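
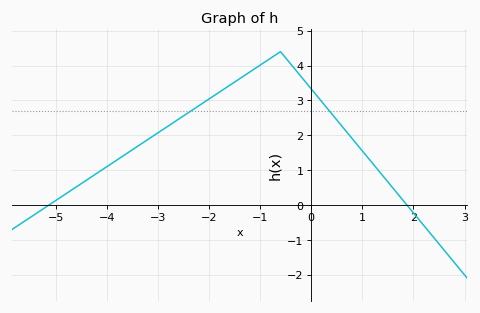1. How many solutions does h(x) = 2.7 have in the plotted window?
2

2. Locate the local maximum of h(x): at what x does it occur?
-0.6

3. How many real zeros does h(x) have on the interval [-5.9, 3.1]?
2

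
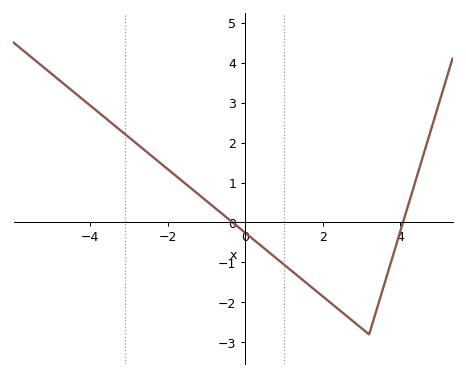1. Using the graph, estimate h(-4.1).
3.01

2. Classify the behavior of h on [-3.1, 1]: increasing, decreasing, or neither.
decreasing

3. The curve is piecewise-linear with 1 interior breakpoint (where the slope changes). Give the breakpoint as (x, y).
(3.2, -2.8)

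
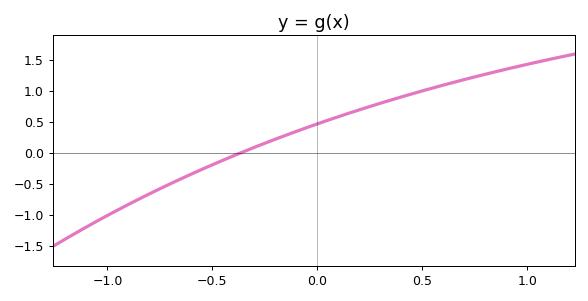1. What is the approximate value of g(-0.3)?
0.1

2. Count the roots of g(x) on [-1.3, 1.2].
1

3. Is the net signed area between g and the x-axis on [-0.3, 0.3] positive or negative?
positive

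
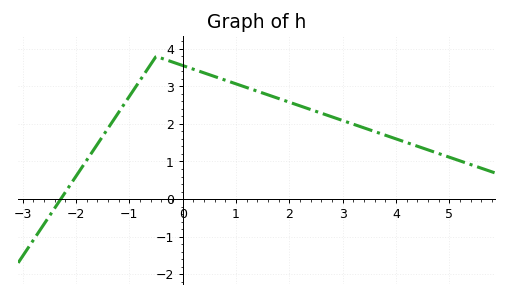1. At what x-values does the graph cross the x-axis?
-2.29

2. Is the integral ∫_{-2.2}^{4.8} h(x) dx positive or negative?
positive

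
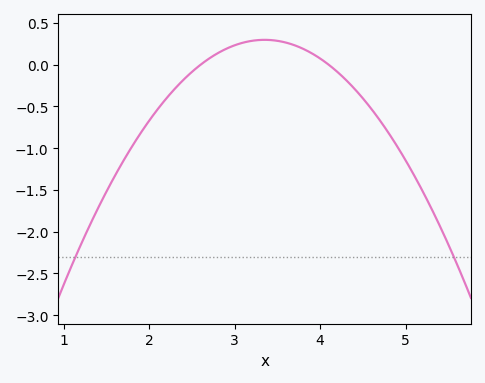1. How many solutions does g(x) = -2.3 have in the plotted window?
2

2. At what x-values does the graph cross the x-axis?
2.6, 4.1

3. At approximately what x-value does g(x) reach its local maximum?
3.3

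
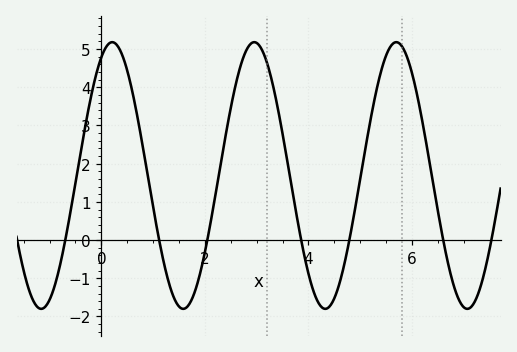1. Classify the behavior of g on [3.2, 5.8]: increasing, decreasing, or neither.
neither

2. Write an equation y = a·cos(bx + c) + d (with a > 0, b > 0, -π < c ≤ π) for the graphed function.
y = 3.49cos(2.29x - 0.48) + 1.69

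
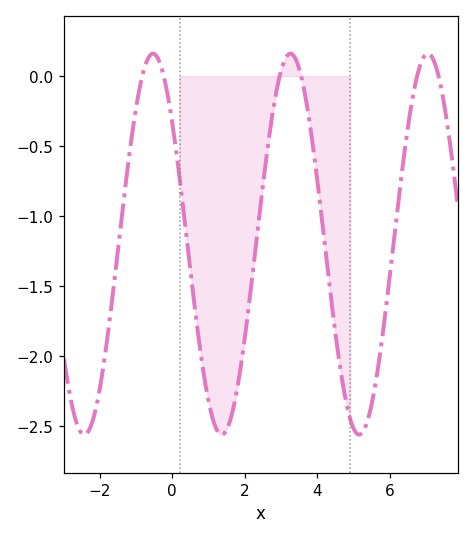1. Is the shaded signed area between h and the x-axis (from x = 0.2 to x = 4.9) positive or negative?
negative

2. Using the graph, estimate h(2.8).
-0.2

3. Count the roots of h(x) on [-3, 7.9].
6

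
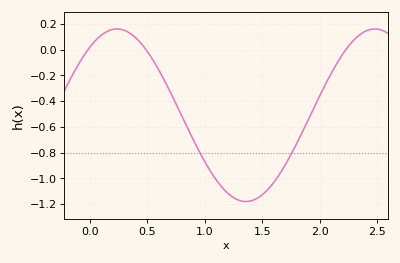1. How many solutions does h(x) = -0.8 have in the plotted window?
2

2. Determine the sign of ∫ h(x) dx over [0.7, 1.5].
negative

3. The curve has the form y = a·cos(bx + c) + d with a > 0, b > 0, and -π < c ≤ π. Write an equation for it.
y = 0.67cos(2.8x - 0.66) - 0.51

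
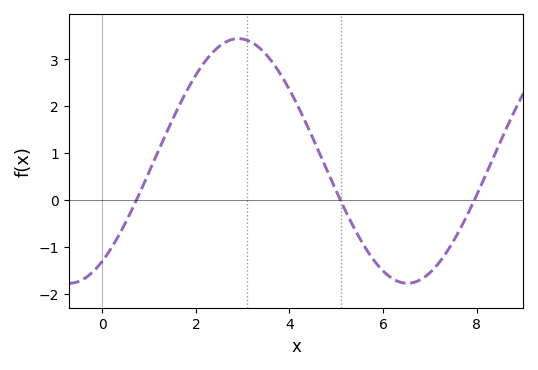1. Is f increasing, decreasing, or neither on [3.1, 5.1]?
decreasing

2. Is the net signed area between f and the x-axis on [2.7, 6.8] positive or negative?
positive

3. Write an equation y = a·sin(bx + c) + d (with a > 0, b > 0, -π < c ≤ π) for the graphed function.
y = 2.61sin(0.87x - 0.96) + 0.83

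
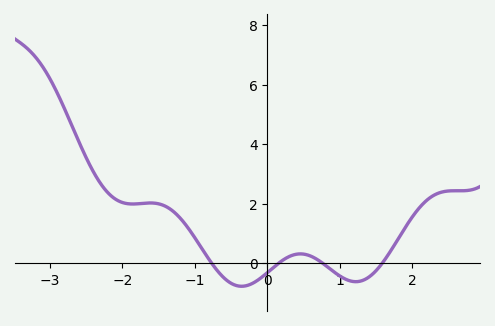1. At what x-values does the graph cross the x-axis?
-0.8, 0.2, 0.8, 1.6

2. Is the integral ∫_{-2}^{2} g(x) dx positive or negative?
positive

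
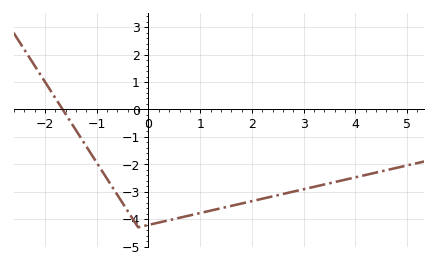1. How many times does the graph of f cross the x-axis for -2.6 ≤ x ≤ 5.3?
1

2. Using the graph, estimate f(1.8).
-3.4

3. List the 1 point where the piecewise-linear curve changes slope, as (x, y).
(-0.2, -4.3)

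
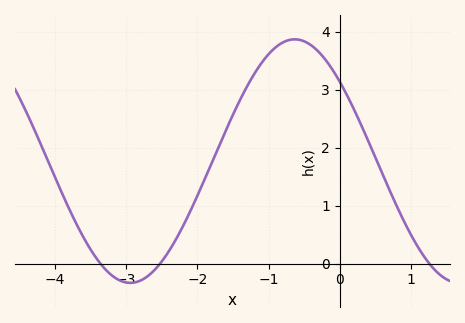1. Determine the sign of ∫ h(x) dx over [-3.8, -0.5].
positive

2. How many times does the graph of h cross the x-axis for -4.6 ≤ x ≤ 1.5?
3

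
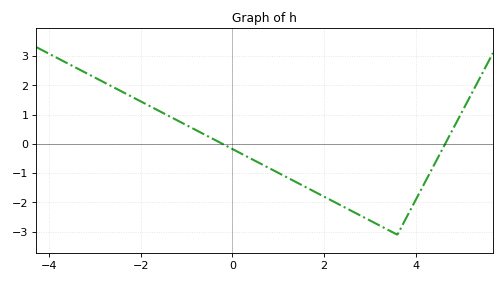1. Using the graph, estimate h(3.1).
-2.7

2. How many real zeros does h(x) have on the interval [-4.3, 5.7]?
2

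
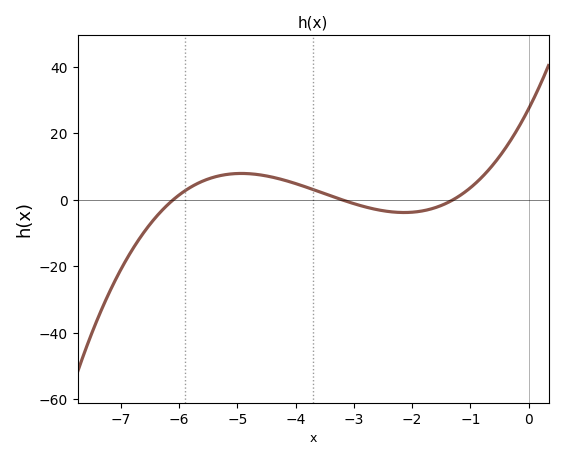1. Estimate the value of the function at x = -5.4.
6.82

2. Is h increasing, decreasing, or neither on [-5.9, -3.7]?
neither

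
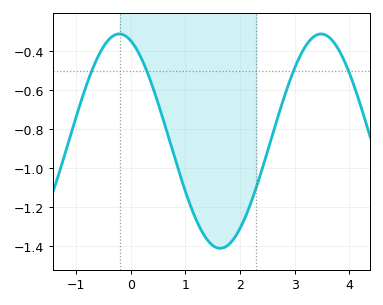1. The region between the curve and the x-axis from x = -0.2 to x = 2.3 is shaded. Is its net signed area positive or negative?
negative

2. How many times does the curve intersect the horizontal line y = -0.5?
4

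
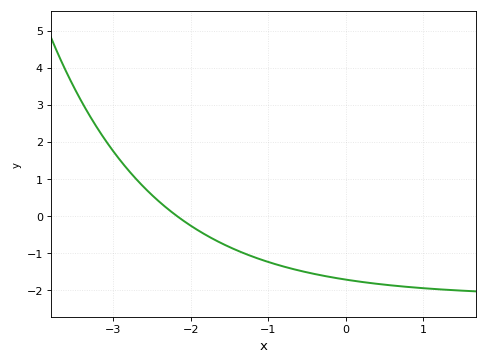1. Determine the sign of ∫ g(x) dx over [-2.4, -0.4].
negative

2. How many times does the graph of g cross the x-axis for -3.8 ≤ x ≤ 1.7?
1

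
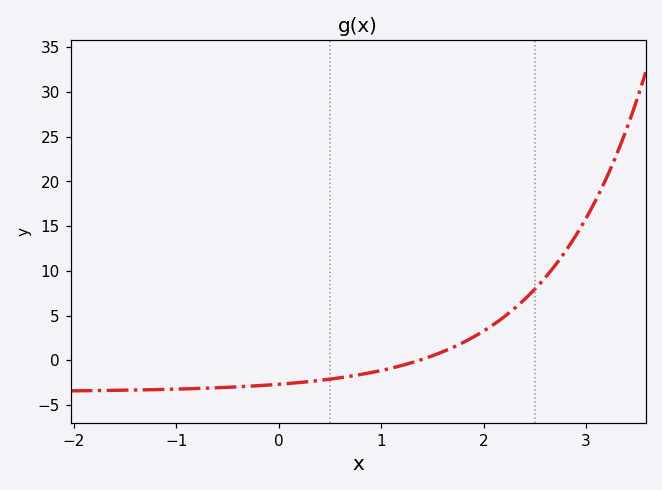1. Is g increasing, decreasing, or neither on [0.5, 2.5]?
increasing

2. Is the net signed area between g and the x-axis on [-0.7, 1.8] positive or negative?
negative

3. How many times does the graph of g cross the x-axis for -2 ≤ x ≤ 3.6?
1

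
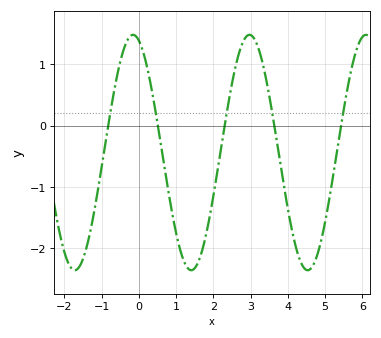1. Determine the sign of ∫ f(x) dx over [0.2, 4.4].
negative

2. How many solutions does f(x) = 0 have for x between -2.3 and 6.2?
5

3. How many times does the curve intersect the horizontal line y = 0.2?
5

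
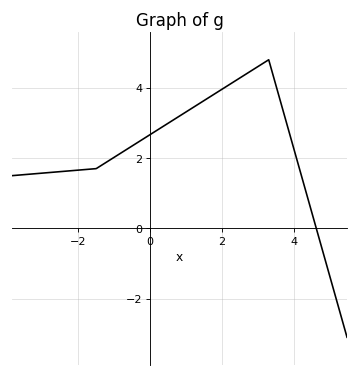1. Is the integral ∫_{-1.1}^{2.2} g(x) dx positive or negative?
positive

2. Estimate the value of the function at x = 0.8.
3.2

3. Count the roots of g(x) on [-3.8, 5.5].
1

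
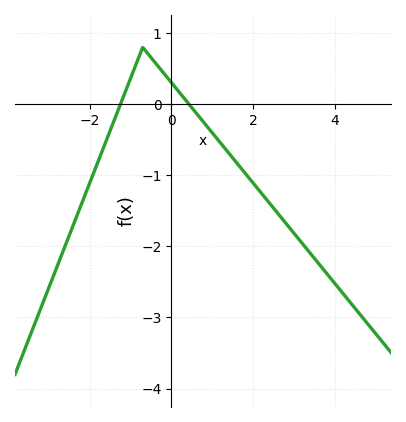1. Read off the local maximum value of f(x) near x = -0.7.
0.798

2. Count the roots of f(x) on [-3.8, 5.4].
2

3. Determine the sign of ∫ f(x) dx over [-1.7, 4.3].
negative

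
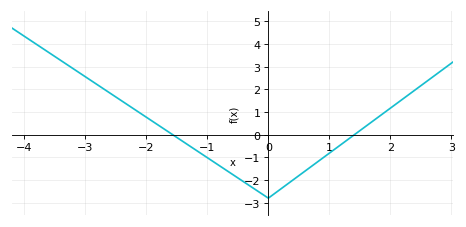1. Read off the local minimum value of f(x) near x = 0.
-2.8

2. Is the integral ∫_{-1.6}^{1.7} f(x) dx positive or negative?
negative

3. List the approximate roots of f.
-1.6, 1.4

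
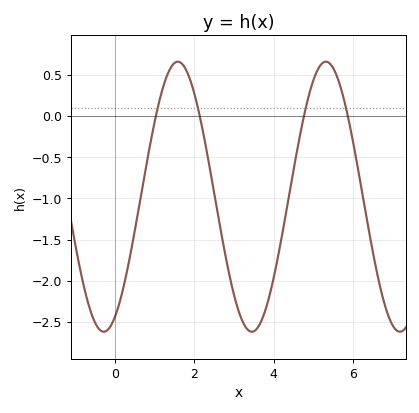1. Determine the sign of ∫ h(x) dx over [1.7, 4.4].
negative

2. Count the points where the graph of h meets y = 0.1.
4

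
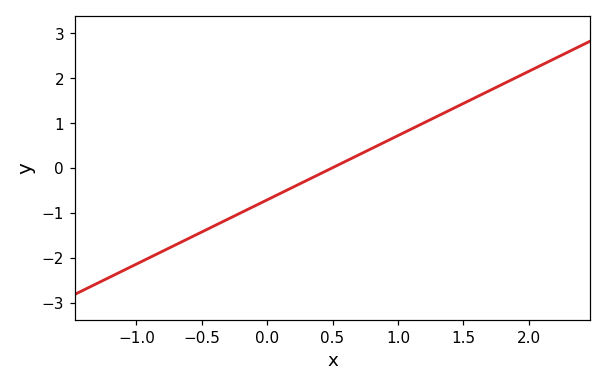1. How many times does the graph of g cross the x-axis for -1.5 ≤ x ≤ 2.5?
1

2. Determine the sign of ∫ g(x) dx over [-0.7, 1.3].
negative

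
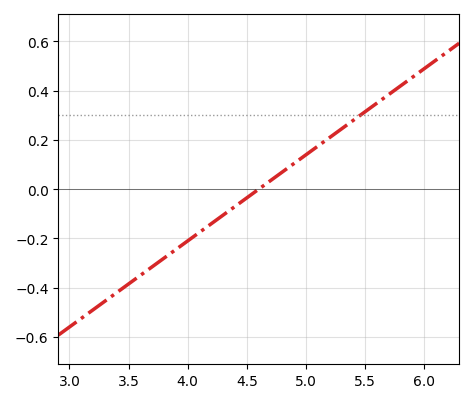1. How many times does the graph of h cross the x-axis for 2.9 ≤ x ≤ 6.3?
1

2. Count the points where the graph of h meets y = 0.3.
1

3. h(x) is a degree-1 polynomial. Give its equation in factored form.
y = 0.35(x - 4.6)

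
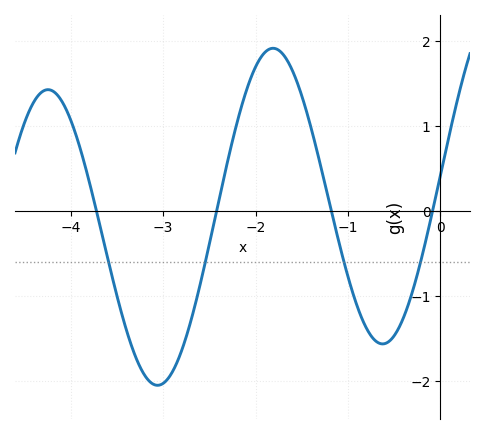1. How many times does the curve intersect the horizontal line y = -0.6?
4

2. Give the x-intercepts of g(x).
-3.7, -2.4, -1.2, -0.1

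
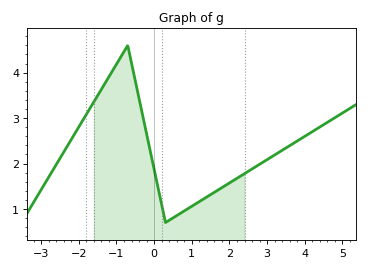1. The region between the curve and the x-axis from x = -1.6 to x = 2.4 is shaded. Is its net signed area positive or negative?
positive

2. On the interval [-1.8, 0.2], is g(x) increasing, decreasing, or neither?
neither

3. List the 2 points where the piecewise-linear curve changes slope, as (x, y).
(-0.7, 4.6); (0.3, 0.7)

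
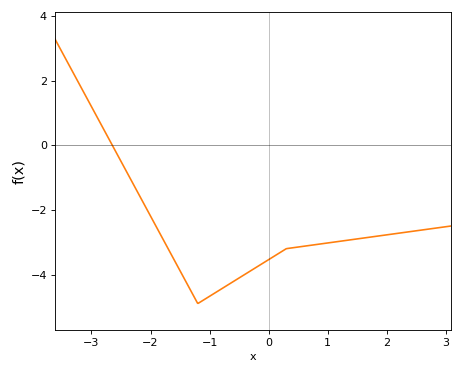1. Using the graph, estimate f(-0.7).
-4.4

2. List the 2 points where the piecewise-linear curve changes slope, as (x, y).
(-1.2, -4.9); (0.3, -3.2)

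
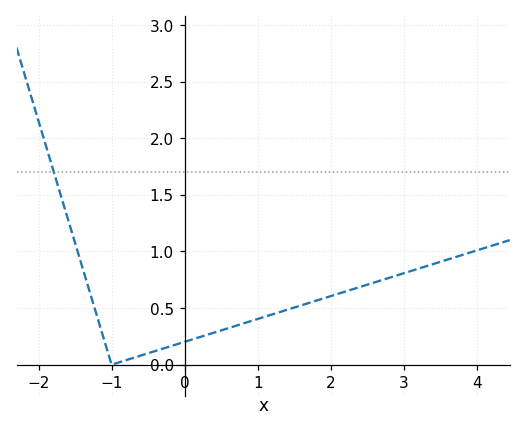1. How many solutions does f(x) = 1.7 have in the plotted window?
1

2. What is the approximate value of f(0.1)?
0.222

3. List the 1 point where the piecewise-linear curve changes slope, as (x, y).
(-1, 0)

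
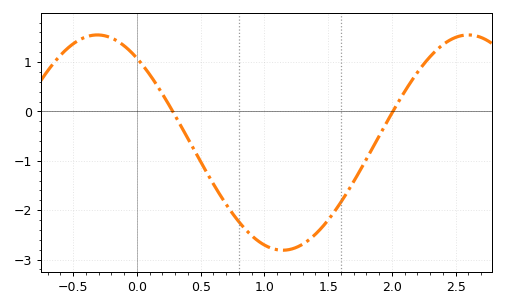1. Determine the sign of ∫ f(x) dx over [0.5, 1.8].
negative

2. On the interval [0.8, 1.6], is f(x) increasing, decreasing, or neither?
neither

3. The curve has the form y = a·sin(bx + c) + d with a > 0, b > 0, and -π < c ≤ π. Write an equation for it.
y = 2.18sin(2.2x + 2.2) - 0.63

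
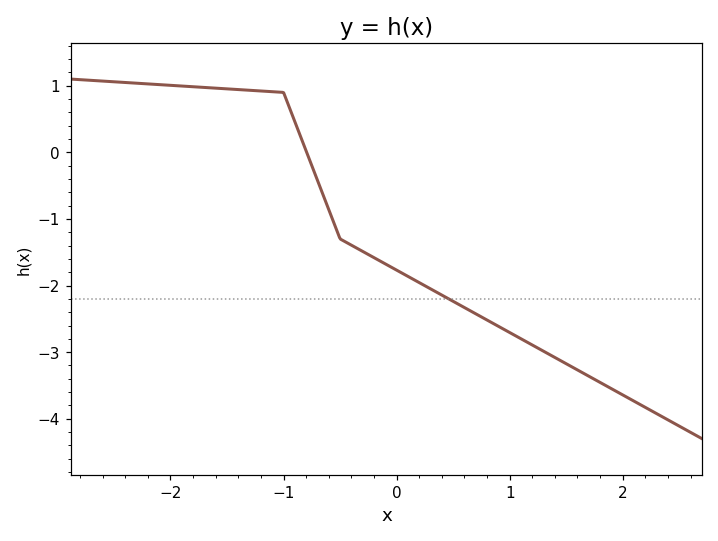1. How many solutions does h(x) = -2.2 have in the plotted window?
1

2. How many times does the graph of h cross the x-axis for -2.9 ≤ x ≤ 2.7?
1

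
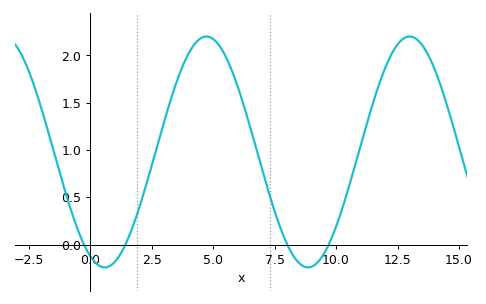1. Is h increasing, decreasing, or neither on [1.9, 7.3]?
neither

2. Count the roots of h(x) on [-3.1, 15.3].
4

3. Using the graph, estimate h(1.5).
0.05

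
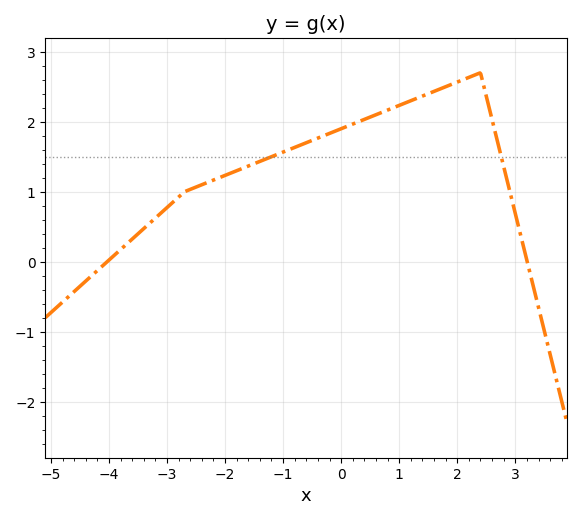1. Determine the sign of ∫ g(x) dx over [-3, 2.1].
positive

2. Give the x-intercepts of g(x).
-4.03, 3.21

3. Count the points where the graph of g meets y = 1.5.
2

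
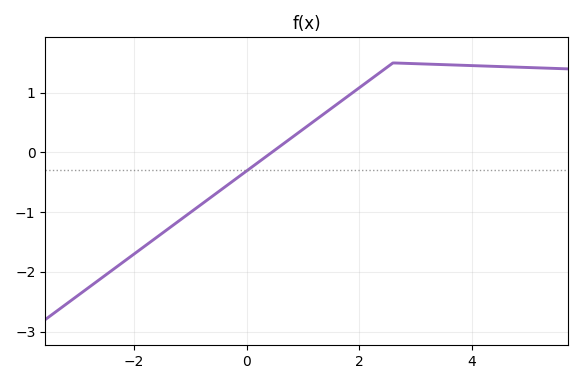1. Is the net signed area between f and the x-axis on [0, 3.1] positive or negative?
positive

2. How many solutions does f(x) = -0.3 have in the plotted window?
1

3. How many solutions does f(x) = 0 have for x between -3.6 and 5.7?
1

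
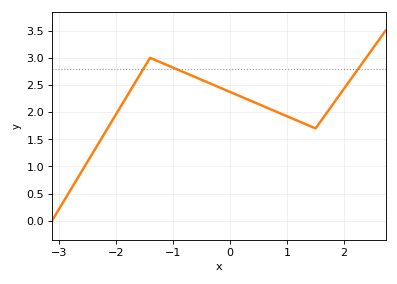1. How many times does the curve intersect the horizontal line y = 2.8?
3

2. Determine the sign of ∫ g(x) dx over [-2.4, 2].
positive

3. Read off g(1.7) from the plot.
2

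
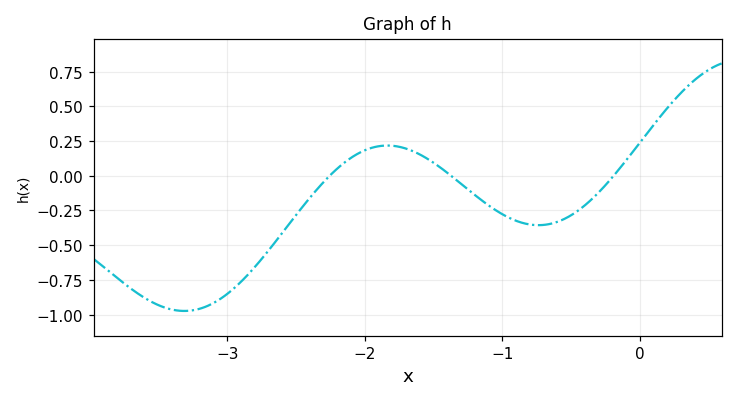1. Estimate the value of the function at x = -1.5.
0.093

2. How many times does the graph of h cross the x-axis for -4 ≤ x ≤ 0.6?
3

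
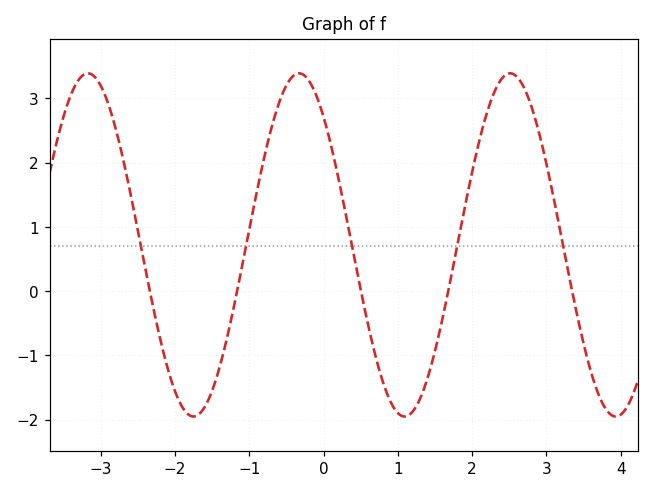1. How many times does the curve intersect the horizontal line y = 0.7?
5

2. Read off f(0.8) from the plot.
-1.4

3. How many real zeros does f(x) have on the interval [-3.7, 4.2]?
5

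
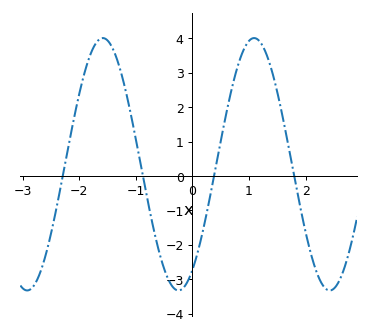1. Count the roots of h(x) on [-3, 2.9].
4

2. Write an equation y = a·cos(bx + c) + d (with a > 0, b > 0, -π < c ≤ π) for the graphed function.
y = 3.67cos(2.35x - 2.56) + 0.34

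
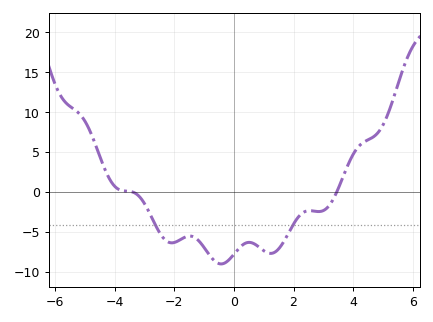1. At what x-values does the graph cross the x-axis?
-3.4, 3.4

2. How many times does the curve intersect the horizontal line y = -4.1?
2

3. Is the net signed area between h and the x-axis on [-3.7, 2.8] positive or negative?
negative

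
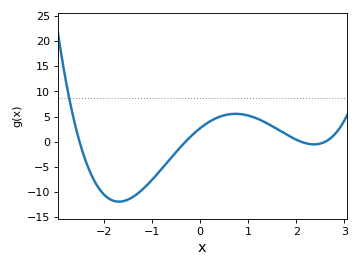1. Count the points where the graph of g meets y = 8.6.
1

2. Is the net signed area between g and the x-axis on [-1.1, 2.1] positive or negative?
positive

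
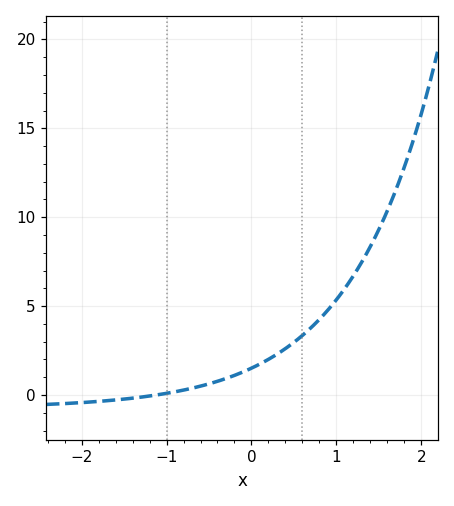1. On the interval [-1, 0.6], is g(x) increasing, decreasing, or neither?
increasing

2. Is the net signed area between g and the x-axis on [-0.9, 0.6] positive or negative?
positive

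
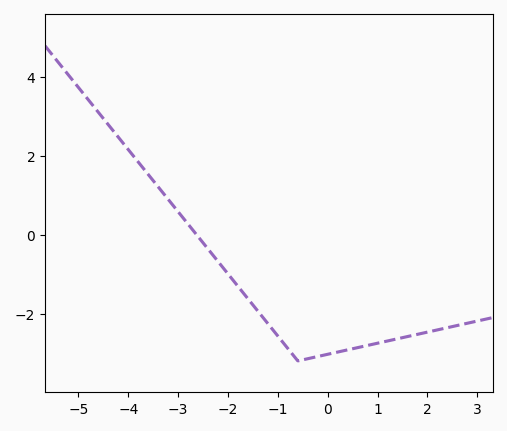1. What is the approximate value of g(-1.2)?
-2.25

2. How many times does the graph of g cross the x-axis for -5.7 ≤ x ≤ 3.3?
1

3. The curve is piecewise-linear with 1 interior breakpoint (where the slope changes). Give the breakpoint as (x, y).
(-0.6, -3.2)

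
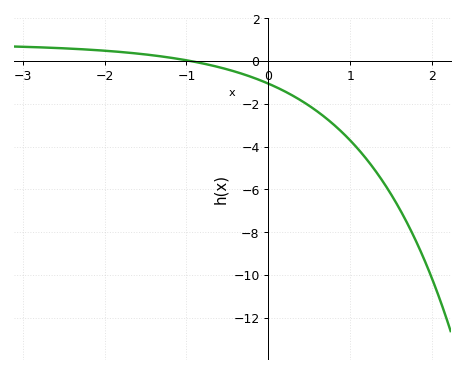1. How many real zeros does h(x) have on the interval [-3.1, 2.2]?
1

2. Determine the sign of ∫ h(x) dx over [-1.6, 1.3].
negative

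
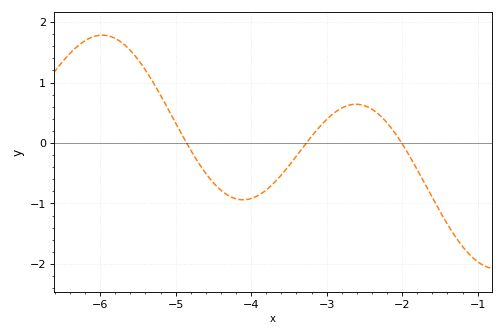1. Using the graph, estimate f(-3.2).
0.108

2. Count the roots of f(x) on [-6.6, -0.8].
3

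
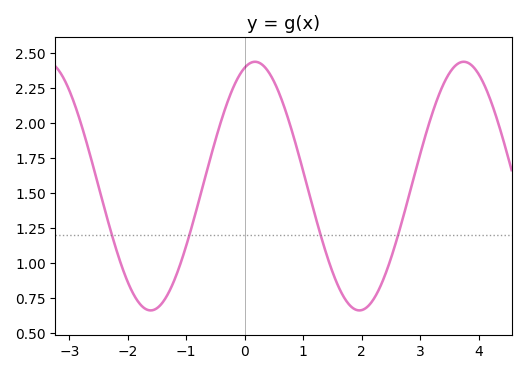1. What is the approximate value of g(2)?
0.662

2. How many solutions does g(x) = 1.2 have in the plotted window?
4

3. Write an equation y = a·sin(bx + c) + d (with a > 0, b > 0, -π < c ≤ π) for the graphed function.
y = 0.89sin(1.76x + 1.26) + 1.55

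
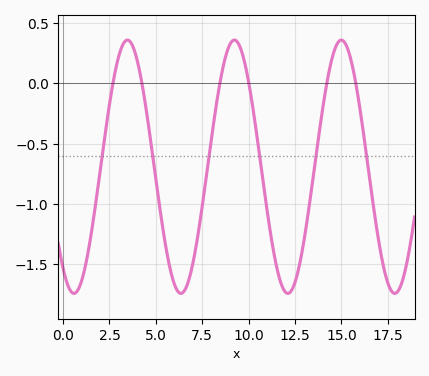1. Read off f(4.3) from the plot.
-0.042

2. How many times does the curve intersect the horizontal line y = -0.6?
6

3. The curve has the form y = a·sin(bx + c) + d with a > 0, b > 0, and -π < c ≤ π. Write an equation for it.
y = 1.05sin(1.09x - 2.21) - 0.69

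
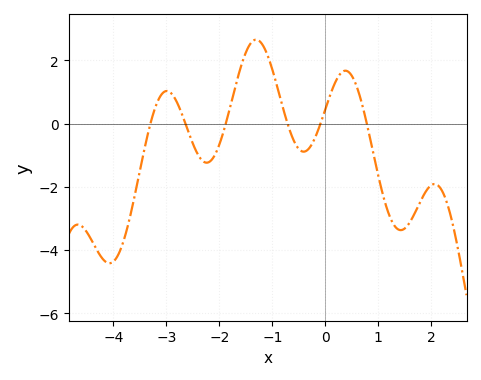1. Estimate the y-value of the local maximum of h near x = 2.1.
-1.91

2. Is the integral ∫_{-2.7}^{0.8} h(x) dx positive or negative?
positive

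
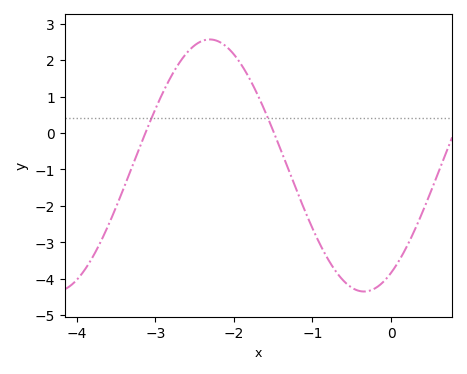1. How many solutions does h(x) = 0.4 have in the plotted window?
2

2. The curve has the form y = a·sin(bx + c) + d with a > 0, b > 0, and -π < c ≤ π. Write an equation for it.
y = 3.46sin(1.6x - 1.02) - 0.89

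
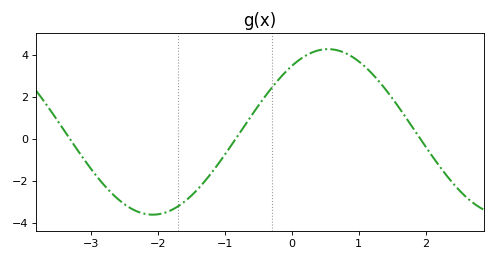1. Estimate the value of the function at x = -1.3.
-2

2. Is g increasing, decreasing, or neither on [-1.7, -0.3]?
increasing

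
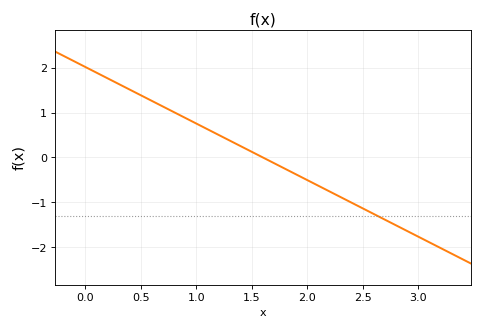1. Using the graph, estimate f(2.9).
-1.6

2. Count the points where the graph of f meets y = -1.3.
1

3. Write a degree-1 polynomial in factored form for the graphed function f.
y = -1.26(x - 1.6)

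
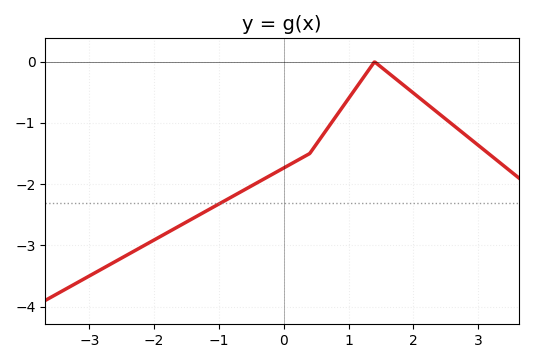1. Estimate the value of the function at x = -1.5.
-2.6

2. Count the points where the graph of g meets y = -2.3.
1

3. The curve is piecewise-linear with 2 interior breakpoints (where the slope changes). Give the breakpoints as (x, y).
(0.4, -1.5); (1.4, 0)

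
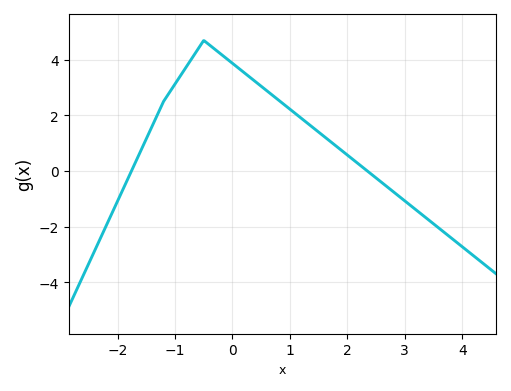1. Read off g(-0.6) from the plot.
4.4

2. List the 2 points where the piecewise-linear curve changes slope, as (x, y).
(-1.2, 2.5); (-0.5, 4.7)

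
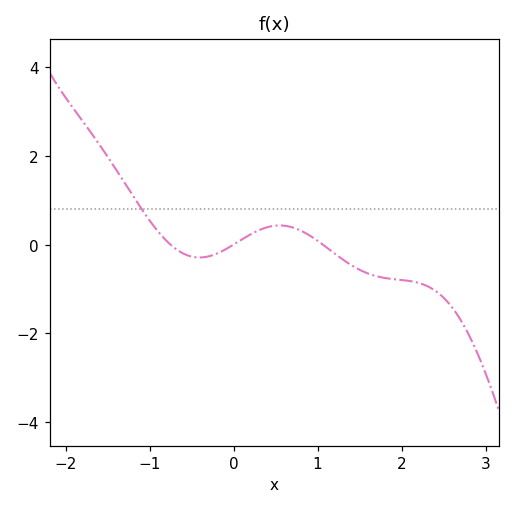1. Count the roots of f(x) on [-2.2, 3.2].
3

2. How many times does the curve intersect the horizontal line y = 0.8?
1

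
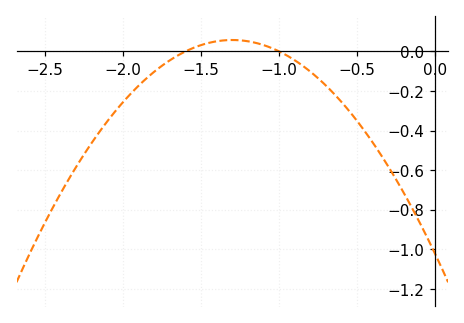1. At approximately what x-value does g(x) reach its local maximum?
-1.3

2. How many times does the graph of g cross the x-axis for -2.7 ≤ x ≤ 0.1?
2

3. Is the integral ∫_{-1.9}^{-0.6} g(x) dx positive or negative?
negative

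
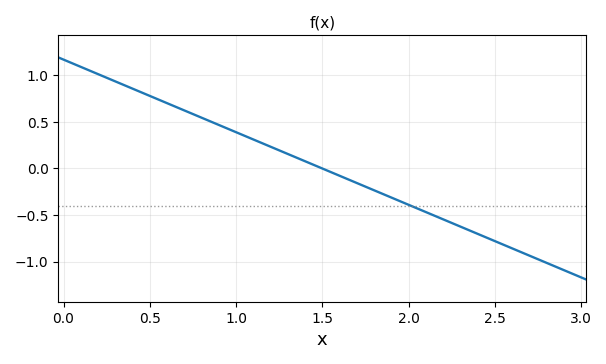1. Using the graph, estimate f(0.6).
0.7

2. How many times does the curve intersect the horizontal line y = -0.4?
1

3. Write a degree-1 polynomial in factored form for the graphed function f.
y = -0.78(x - 1.5)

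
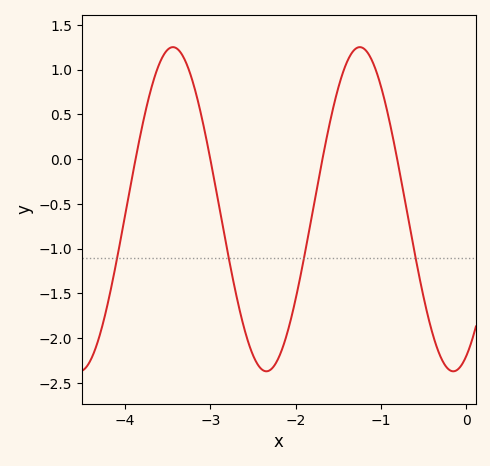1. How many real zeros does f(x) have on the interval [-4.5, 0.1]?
4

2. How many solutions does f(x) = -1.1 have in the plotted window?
4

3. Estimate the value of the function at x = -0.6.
-1.08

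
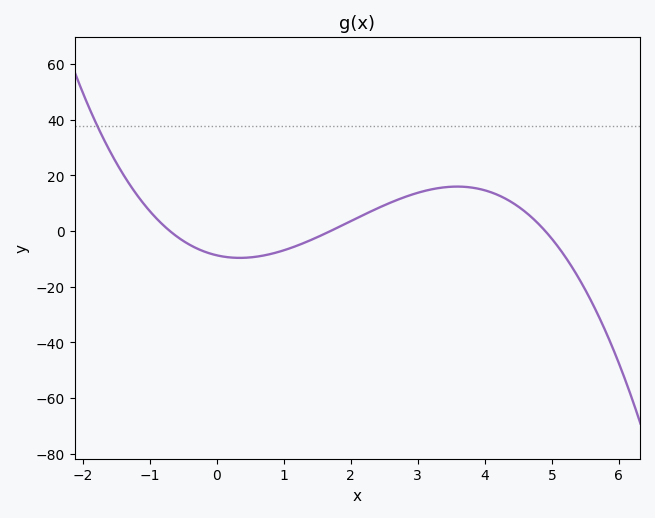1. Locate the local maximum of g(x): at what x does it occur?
3.59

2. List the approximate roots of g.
-0.7, 1.7, 4.9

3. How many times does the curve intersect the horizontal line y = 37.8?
1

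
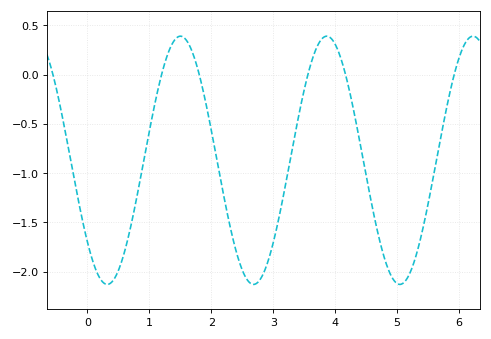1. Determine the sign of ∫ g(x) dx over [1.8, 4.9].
negative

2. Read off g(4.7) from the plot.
-1.65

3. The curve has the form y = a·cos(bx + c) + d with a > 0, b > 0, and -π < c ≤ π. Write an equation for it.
y = 1.26cos(2.7x + 2.3) - 0.87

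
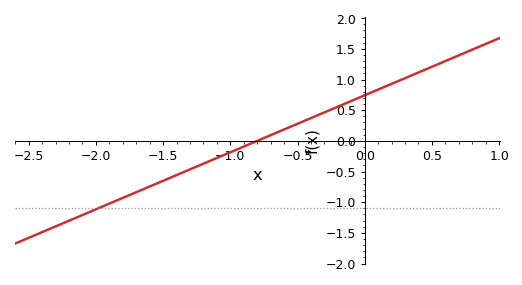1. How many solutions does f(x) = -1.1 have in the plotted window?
1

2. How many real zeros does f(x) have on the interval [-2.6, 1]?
1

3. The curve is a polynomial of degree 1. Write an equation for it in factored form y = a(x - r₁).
y = 0.93(x + 0.8)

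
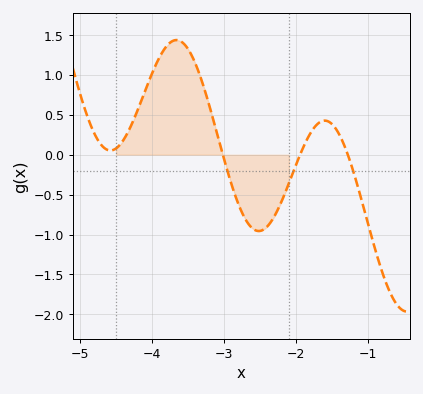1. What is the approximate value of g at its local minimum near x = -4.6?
0.05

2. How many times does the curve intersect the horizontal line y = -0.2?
3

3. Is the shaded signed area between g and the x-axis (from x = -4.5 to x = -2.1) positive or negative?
positive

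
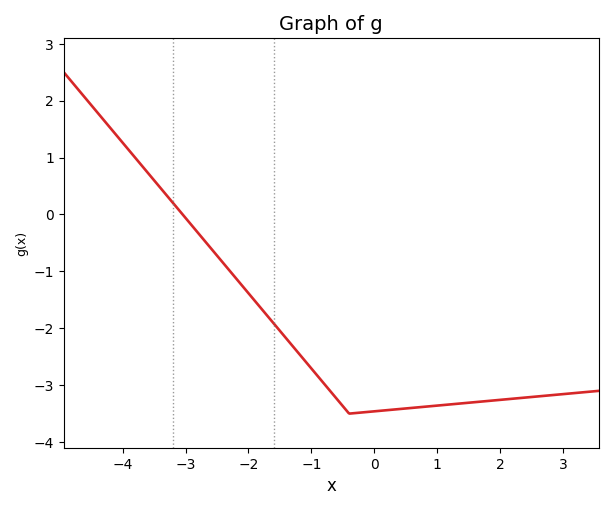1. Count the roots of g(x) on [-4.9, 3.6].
1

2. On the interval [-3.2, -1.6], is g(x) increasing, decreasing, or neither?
decreasing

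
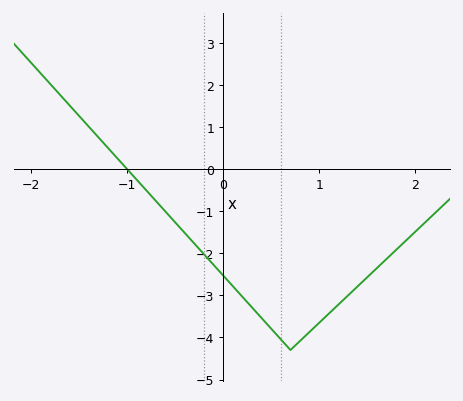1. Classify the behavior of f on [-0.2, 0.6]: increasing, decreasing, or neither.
decreasing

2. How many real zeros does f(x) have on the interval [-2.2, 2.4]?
1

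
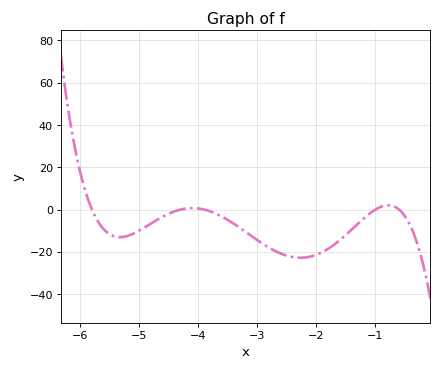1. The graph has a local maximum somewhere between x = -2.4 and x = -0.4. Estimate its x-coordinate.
-0.784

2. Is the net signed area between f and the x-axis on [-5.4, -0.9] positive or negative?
negative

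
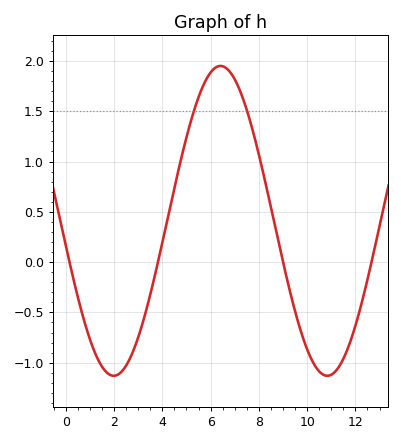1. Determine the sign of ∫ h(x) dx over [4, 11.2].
positive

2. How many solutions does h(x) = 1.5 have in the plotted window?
2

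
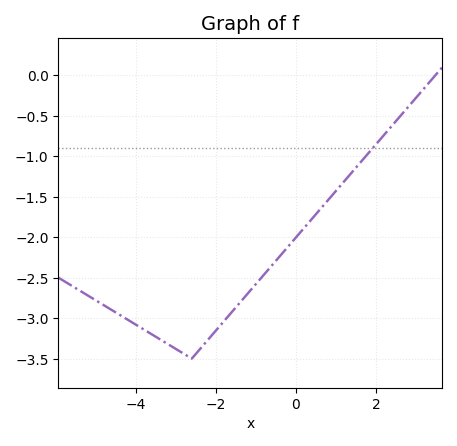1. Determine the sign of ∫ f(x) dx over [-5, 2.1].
negative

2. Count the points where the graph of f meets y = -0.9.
1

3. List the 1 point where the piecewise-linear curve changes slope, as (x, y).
(-2.6, -3.5)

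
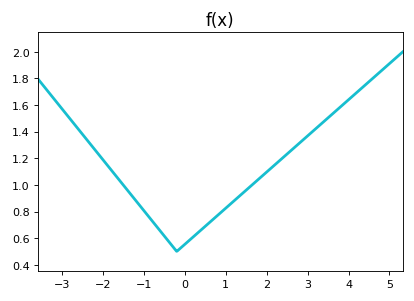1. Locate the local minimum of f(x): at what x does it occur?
-0.2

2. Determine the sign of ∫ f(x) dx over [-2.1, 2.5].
positive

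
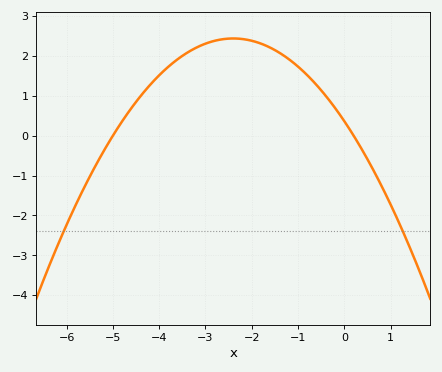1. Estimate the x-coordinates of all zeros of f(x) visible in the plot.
-5, 0.2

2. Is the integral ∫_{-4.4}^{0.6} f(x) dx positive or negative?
positive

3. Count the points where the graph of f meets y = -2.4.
2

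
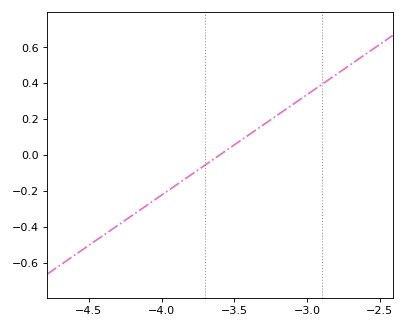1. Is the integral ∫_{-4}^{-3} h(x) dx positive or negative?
positive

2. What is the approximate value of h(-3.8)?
-0.12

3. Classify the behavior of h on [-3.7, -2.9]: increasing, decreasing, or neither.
increasing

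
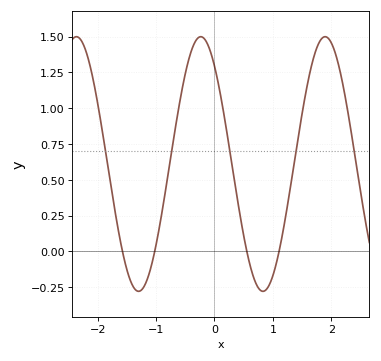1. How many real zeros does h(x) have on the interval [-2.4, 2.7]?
4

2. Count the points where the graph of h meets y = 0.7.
5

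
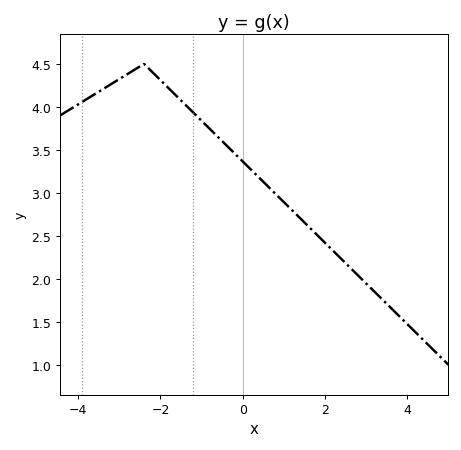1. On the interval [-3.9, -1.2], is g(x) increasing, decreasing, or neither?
neither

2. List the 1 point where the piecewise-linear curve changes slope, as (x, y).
(-2.4, 4.5)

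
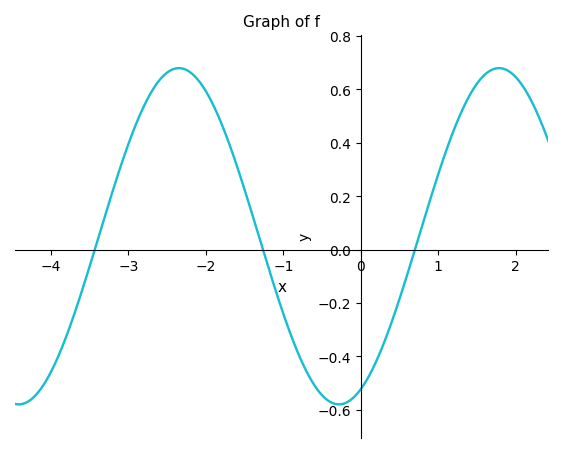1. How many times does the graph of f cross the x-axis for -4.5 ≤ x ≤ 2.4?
3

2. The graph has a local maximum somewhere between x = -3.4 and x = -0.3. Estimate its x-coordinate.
-2.4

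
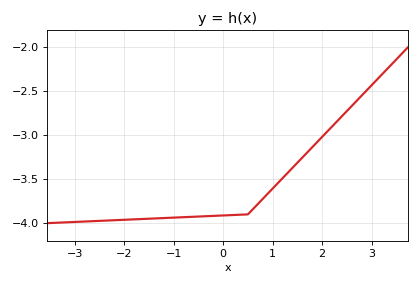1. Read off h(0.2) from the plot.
-3.9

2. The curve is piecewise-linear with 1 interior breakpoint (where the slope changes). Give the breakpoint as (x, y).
(0.5, -3.9)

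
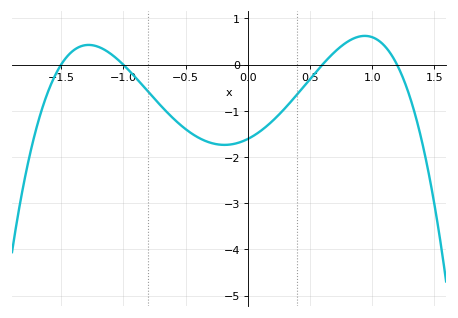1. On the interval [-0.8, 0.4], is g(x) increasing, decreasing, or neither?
neither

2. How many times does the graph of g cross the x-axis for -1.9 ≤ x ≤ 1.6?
4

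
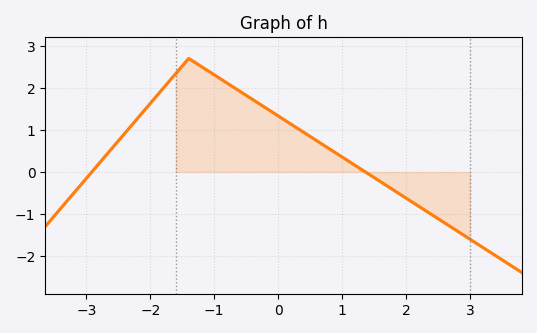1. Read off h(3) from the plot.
-1.6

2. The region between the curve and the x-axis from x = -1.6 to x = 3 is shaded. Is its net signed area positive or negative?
positive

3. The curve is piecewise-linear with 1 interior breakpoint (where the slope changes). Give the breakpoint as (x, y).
(-1.4, 2.7)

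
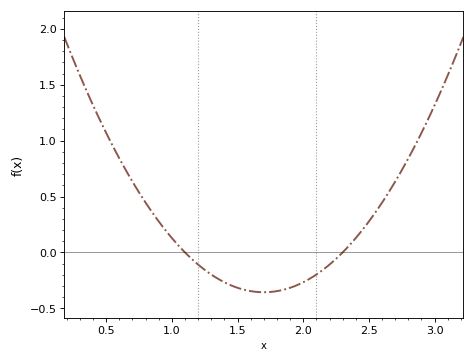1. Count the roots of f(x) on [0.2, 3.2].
2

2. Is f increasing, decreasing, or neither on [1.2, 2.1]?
neither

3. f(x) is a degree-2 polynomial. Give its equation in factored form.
y = 0.99(x - 1.1)(x - 2.3)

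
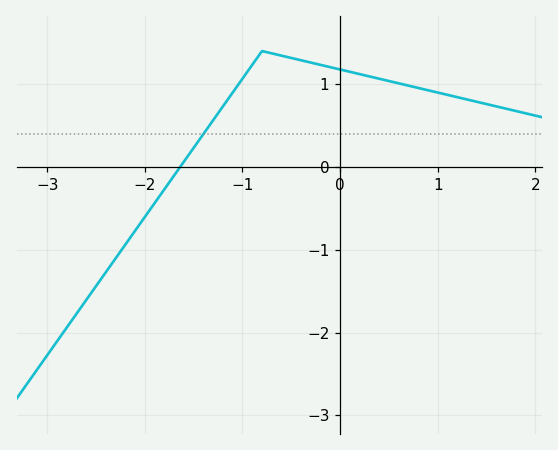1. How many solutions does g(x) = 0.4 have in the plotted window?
1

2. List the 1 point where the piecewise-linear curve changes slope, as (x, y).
(-0.8, 1.4)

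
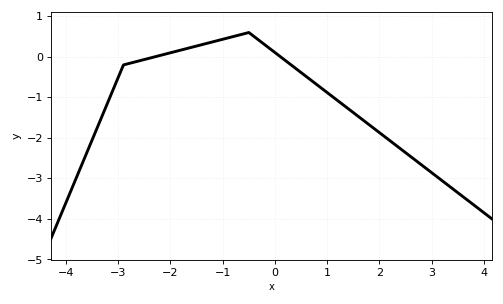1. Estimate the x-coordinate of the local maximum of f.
-0.5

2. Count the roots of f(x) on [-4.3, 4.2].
2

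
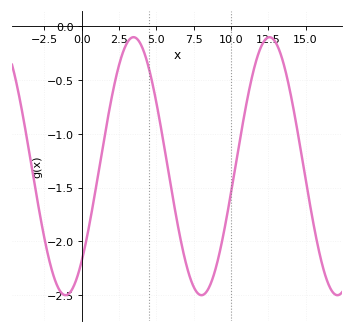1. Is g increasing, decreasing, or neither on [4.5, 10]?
neither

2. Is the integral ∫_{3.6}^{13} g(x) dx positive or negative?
negative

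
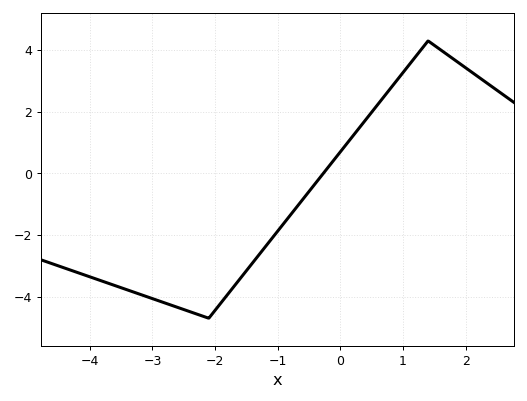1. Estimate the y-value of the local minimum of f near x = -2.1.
-4.7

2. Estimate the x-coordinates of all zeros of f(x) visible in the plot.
-0.272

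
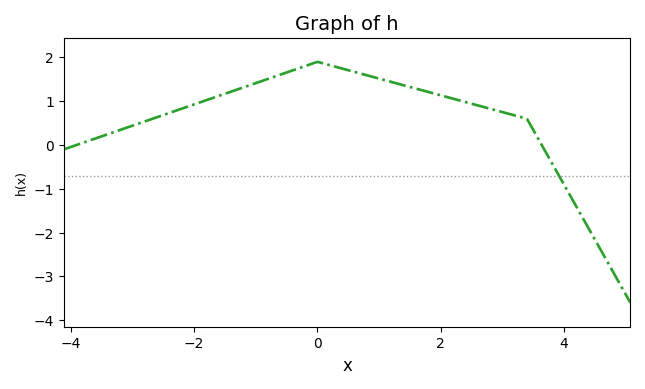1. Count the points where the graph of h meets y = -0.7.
1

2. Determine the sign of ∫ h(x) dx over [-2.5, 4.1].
positive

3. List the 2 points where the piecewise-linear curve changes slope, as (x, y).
(0, 1.9); (3.4, 0.6)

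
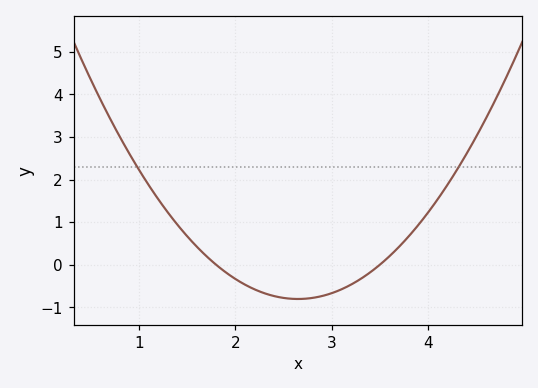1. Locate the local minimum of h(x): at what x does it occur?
2.7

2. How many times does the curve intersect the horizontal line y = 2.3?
2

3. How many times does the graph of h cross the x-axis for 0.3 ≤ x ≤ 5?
2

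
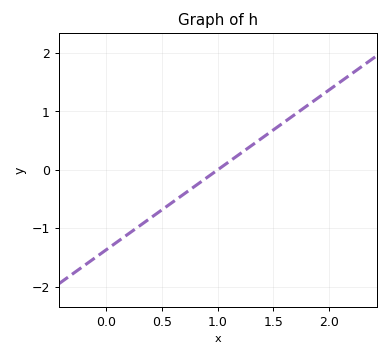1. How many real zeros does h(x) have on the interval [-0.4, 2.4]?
1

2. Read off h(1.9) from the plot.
1.2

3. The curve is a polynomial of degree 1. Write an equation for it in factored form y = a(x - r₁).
y = 1.37(x - 1)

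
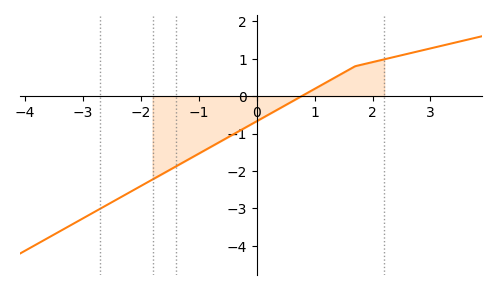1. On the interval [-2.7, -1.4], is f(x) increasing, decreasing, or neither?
increasing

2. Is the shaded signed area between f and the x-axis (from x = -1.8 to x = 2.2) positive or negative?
negative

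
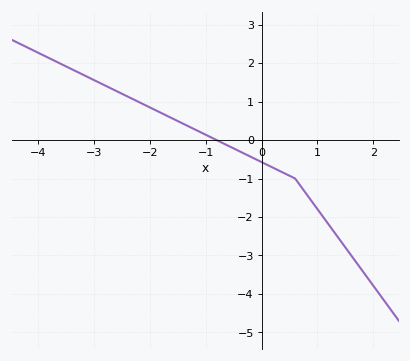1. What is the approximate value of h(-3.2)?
1.7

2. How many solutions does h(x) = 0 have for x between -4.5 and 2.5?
1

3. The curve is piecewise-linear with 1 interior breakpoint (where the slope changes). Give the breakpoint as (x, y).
(0.6, -1)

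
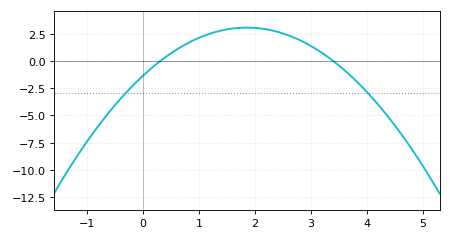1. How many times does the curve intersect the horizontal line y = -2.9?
2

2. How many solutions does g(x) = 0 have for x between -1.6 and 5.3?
2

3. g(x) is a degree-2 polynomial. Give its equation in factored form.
y = -1.29(x - 0.3)(x - 3.4)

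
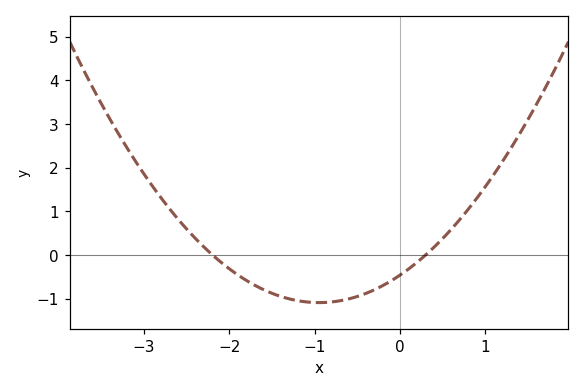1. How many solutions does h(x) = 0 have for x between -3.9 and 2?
2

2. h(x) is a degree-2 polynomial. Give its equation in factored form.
y = 0.7(x + 2.2)(x - 0.3)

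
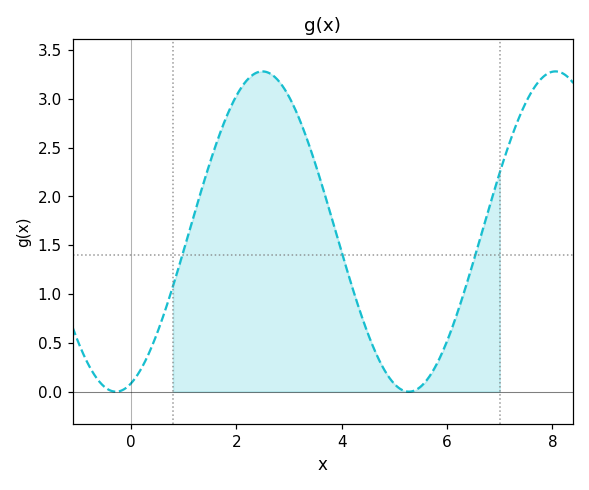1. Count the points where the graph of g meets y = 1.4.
3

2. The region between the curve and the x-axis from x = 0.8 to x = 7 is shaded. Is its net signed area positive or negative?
positive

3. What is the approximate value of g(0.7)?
0.9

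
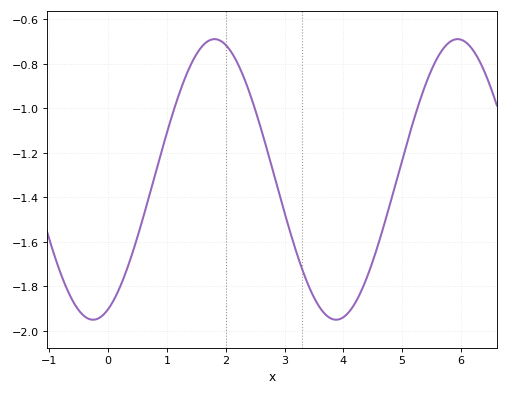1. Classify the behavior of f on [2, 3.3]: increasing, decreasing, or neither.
decreasing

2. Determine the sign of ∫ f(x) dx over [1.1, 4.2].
negative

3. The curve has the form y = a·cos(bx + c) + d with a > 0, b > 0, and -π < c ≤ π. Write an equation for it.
y = 0.63cos(1.52x - 2.75) - 1.32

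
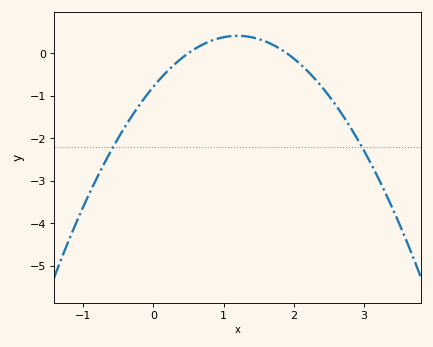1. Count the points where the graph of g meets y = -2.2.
2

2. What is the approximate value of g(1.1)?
0.398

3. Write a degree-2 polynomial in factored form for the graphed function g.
y = -0.83(x - 0.5)(x - 1.9)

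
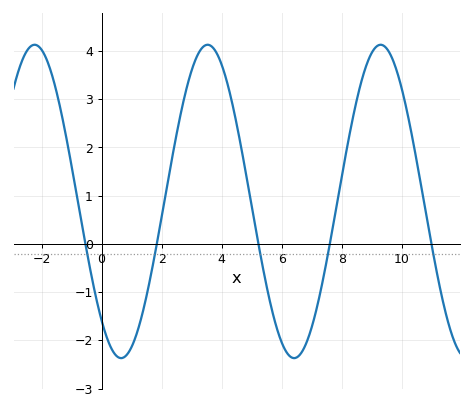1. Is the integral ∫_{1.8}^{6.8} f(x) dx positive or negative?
positive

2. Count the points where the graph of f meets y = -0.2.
5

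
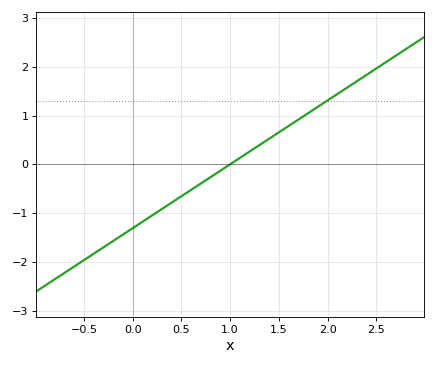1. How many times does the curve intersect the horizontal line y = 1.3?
1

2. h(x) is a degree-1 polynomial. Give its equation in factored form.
y = 1.31(x - 1)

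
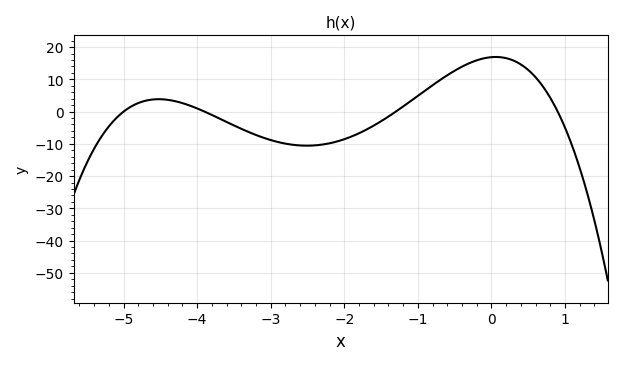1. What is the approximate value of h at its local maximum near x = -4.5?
3.84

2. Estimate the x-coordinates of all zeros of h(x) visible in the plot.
-5, -3.9, -1.3, 0.9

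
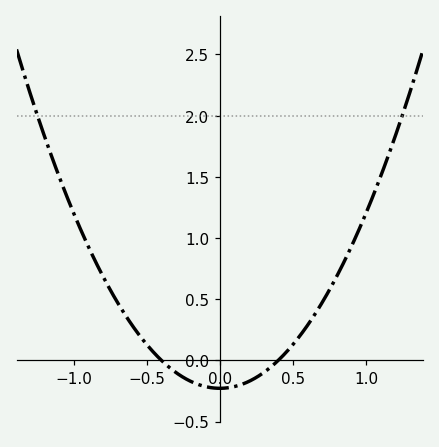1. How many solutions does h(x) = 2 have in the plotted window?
2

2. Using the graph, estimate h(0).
-0.229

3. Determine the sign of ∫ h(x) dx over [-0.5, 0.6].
negative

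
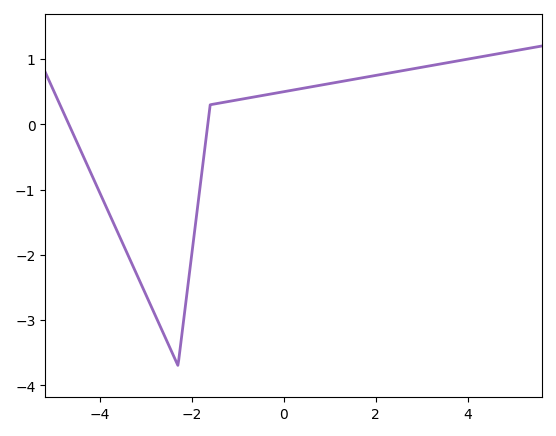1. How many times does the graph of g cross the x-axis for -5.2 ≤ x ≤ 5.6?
2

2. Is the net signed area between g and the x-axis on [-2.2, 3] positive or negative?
positive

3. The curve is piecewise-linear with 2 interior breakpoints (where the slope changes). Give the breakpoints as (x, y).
(-2.3, -3.7); (-1.6, 0.3)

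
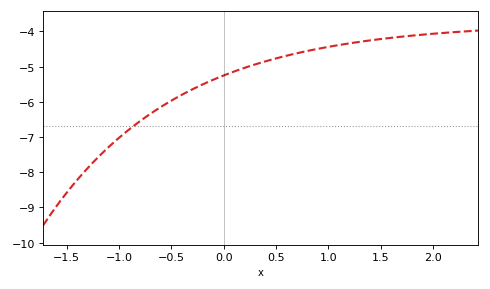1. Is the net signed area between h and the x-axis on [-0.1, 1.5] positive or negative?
negative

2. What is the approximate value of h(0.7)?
-4.6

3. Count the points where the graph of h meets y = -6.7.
1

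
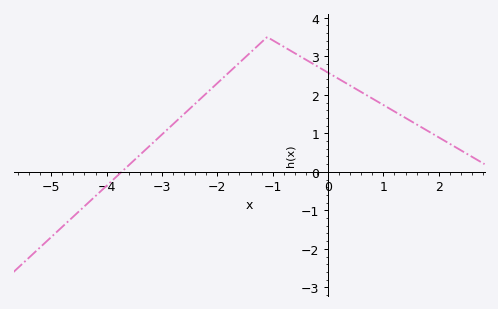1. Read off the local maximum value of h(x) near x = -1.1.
3.5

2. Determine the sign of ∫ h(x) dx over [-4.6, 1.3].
positive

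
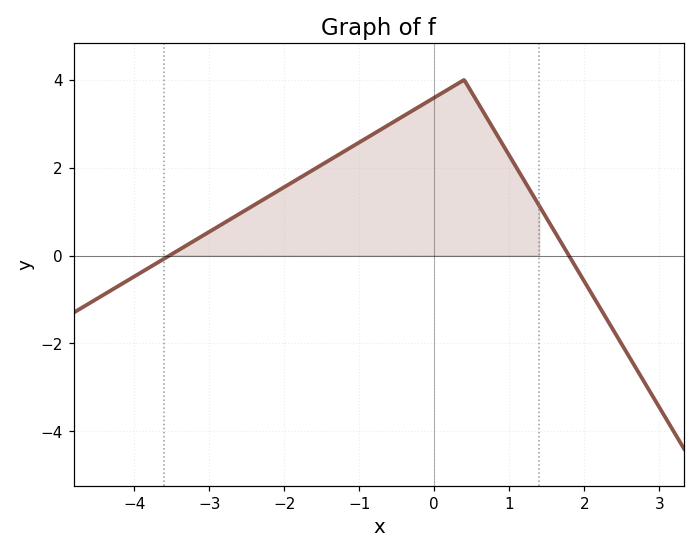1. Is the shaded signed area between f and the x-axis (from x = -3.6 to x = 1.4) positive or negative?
positive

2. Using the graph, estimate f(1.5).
0.847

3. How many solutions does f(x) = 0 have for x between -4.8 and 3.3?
2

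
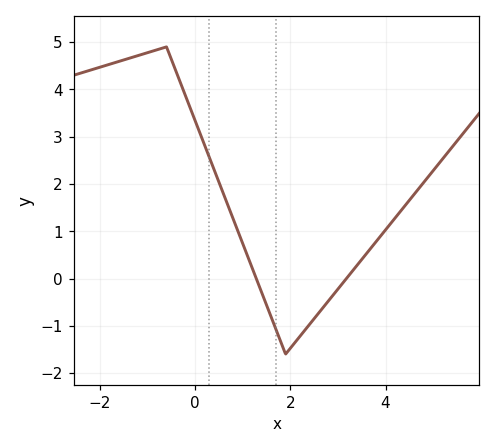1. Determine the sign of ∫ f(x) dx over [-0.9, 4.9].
positive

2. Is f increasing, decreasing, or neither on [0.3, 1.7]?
decreasing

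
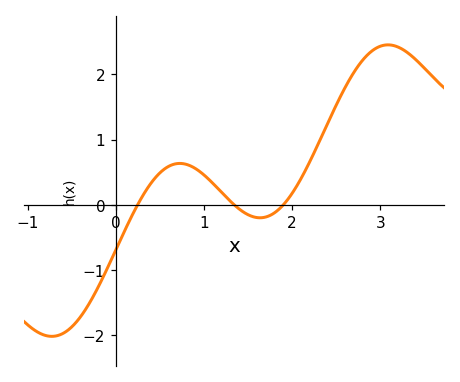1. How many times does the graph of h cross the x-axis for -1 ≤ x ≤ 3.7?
3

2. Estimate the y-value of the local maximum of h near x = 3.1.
2.45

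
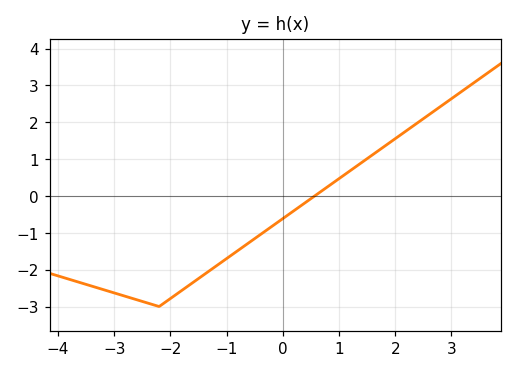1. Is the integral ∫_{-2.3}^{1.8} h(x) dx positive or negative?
negative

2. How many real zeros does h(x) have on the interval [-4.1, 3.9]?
1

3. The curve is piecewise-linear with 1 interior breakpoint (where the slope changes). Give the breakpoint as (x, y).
(-2.2, -3)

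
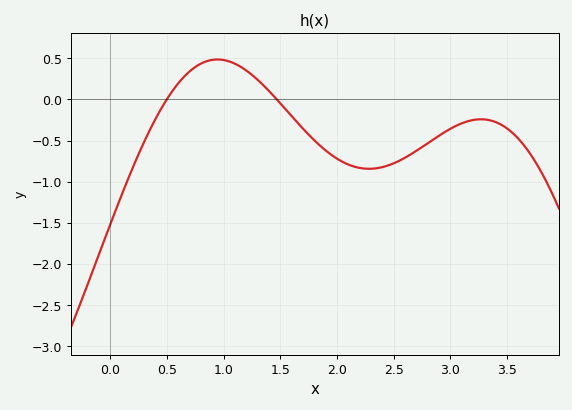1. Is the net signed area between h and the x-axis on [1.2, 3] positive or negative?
negative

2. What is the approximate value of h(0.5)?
0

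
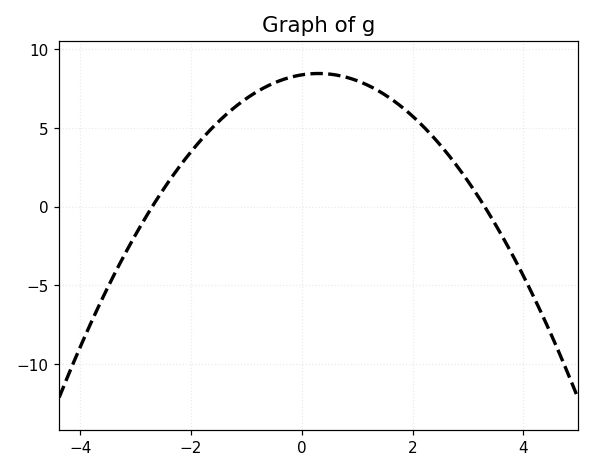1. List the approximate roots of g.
-2.7, 3.3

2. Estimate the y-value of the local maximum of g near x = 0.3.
8.46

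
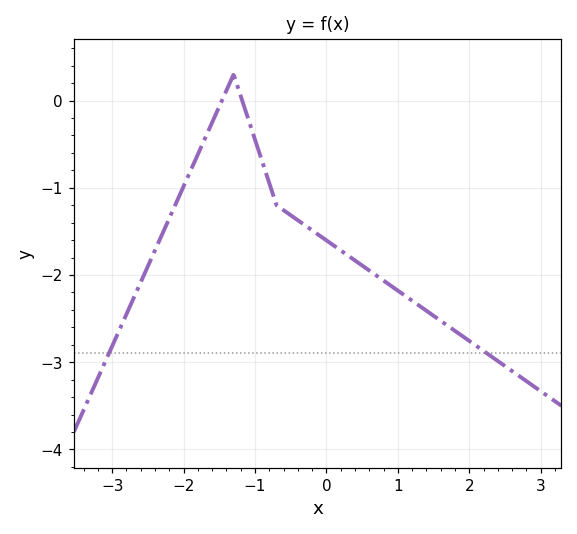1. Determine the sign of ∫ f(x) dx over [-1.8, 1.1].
negative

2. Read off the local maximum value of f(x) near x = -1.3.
0.3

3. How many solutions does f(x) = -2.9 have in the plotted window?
2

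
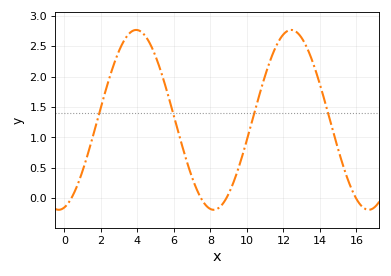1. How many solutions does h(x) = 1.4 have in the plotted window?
4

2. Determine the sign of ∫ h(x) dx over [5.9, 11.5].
positive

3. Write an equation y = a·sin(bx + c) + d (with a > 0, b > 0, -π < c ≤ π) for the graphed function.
y = 1.48sin(0.74x - 1.3) + 1.29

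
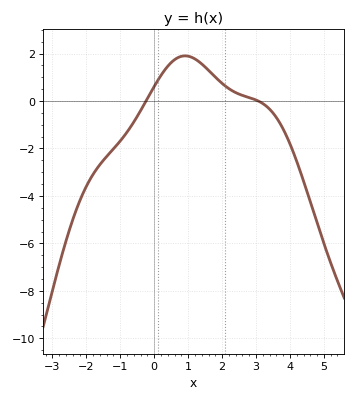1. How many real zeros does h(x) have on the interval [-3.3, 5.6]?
2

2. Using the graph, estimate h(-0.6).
-0.883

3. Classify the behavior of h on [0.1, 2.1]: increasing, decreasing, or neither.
neither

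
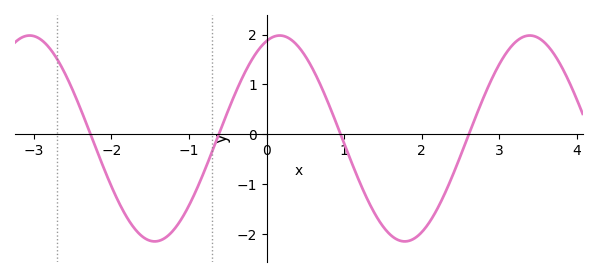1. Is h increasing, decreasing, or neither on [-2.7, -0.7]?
neither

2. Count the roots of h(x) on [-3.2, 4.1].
4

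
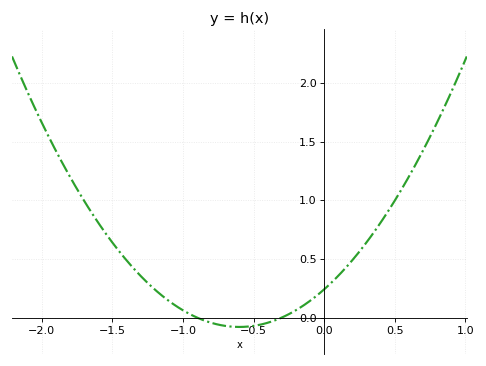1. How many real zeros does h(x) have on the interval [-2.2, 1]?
2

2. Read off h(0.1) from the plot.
0.356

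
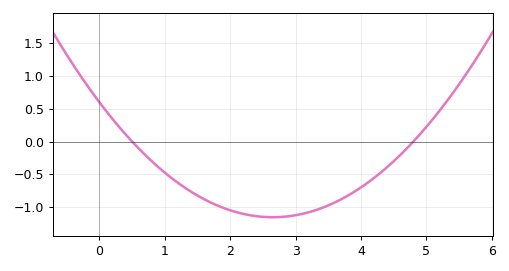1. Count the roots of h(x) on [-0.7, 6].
2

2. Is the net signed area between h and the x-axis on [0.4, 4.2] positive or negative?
negative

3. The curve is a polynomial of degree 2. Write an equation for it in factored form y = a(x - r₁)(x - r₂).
y = 0.25(x - 0.5)(x - 4.8)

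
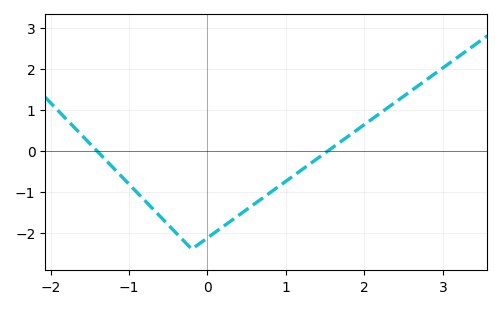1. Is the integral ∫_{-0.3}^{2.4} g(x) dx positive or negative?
negative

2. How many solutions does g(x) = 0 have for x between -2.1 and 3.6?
2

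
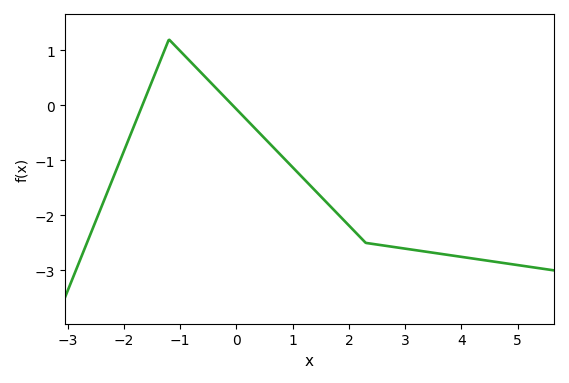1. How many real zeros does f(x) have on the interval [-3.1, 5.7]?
2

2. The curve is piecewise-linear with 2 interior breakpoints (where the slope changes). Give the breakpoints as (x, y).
(-1.2, 1.2); (2.3, -2.5)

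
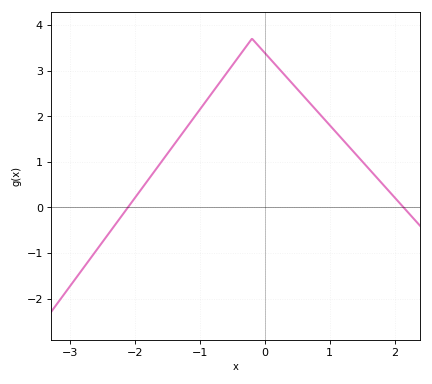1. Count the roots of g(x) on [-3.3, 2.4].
2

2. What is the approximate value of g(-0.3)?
3.51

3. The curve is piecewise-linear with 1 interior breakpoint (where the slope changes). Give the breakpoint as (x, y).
(-0.2, 3.7)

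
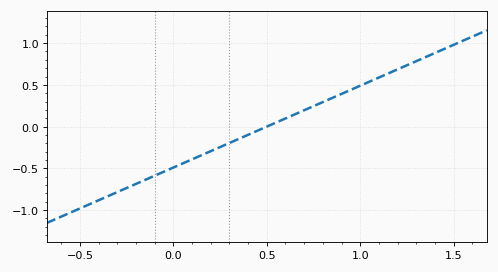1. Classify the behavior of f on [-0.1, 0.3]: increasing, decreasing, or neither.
increasing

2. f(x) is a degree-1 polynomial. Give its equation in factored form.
y = 0.98(x - 0.5)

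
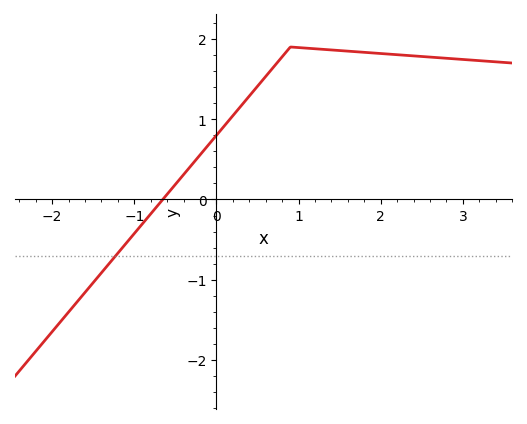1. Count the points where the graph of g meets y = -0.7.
1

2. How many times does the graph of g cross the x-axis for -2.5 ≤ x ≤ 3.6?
1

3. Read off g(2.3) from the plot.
1.8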